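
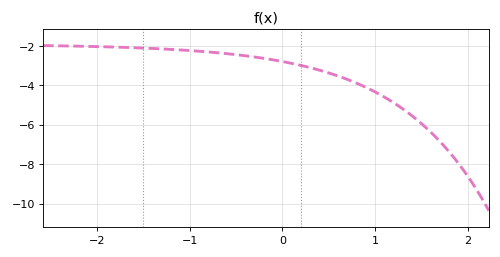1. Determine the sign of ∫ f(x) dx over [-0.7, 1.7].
negative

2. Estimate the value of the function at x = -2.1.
-2.02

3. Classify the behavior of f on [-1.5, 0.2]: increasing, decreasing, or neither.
decreasing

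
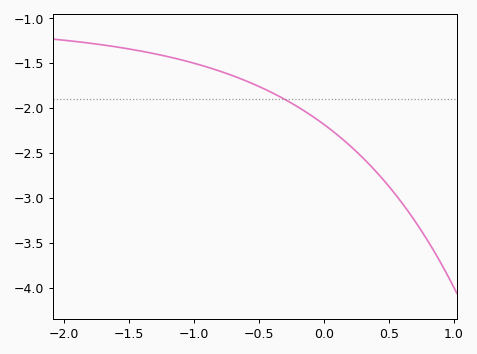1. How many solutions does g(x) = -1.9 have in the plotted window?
1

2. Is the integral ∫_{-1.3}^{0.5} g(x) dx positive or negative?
negative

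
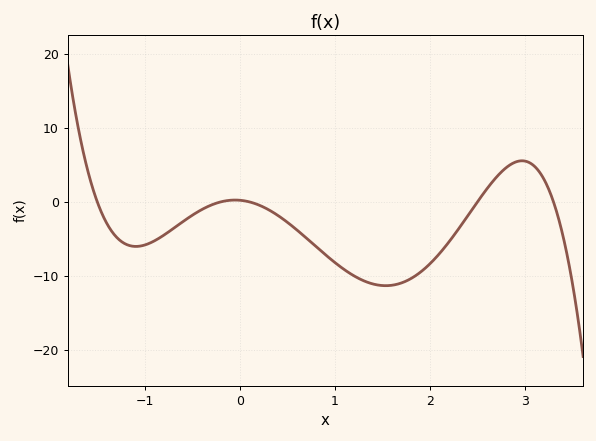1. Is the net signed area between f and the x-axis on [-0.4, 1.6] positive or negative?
negative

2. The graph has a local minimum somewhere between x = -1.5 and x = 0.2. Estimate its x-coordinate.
-1.09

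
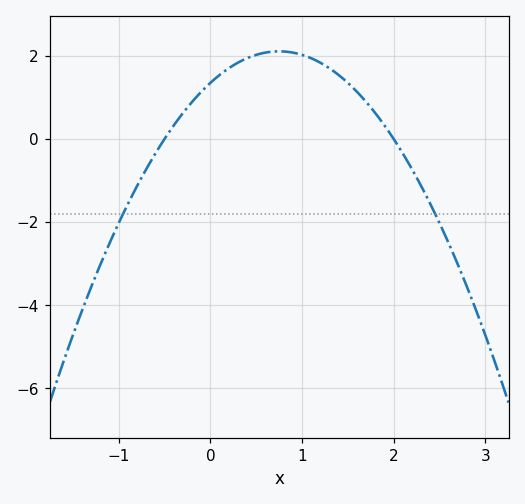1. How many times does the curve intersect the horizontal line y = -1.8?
2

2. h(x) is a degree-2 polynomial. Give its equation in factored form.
y = -1.35(x + 0.5)(x - 2)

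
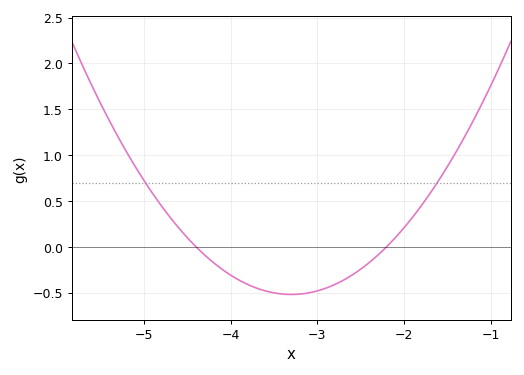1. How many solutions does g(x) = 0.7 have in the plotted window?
2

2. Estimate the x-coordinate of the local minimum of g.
-3.3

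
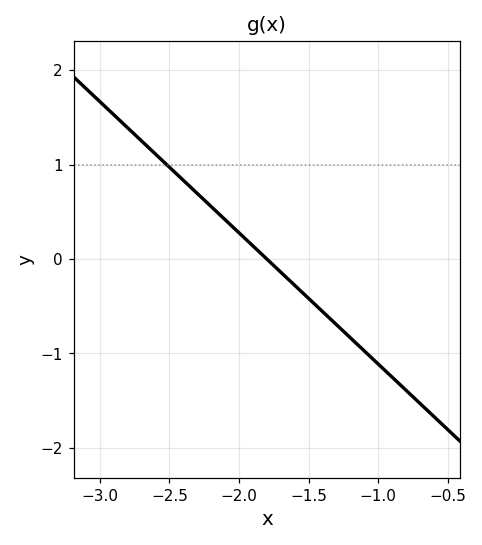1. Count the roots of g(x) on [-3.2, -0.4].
1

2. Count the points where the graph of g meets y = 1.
1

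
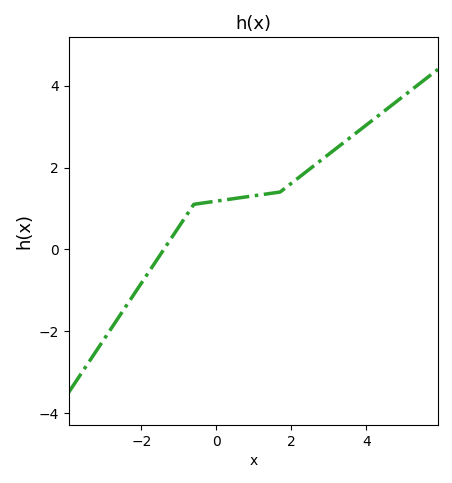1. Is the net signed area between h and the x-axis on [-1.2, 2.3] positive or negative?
positive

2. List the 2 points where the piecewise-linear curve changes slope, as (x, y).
(-0.6, 1.1); (1.7, 1.4)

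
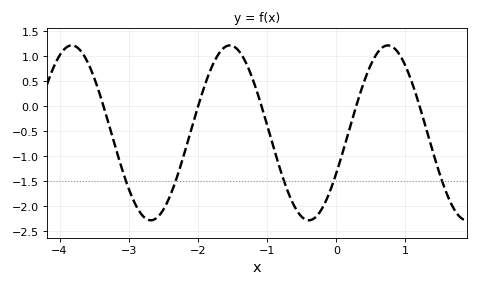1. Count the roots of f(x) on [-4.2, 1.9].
5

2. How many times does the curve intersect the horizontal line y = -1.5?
5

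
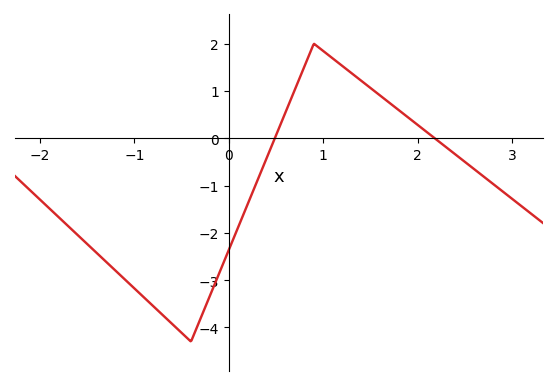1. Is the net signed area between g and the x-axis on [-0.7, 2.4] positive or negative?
negative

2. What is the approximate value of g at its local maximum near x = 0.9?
2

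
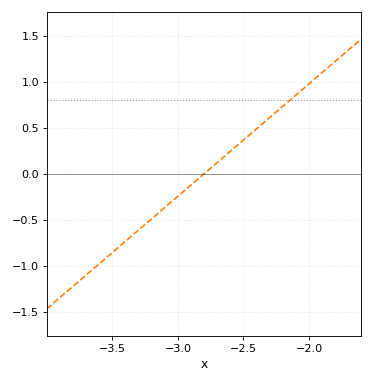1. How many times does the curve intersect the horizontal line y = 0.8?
1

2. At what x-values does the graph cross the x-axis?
-2.8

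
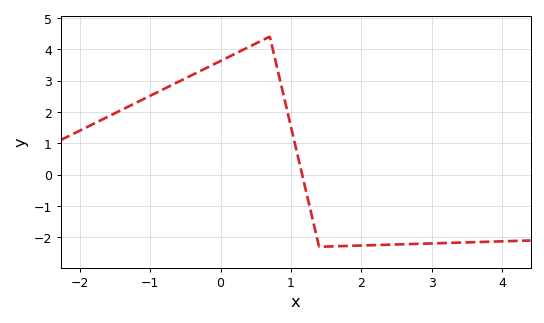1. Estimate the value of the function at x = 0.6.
4.29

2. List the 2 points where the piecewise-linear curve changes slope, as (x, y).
(0.7, 4.4); (1.4, -2.3)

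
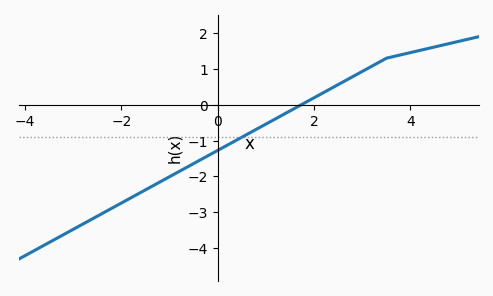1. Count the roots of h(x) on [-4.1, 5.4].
1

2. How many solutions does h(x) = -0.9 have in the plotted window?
1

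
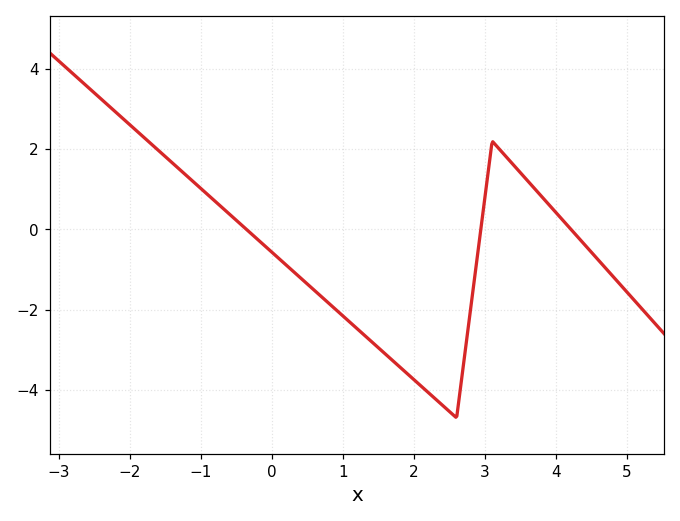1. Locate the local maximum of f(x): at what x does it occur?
3.1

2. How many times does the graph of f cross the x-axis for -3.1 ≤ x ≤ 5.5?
3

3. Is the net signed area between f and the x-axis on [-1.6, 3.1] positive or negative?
negative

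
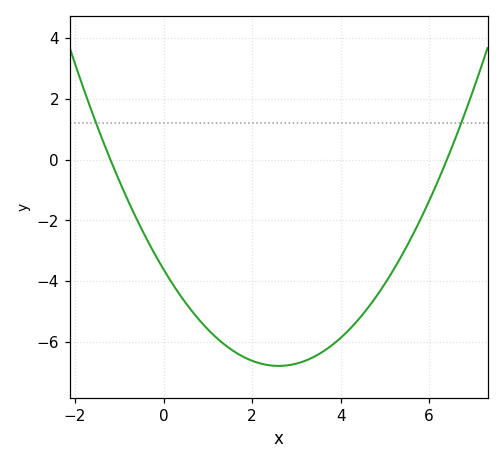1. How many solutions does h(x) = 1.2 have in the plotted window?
2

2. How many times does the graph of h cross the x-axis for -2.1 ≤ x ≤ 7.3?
2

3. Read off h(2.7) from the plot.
-6.8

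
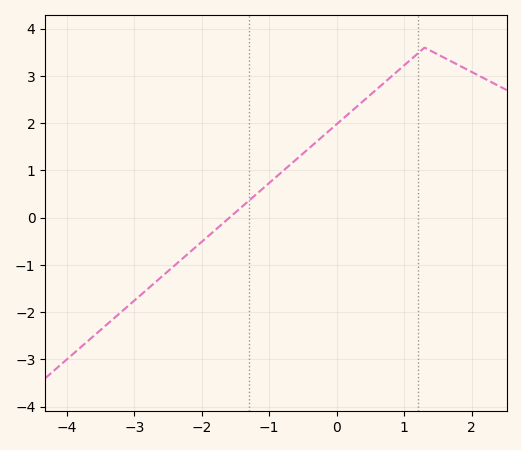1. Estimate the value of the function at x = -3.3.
-2.13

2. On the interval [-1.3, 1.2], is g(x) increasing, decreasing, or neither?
increasing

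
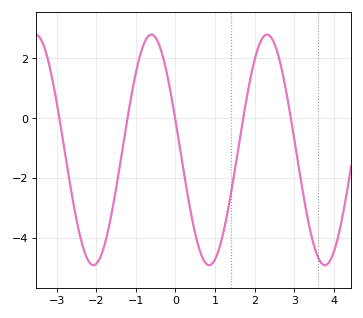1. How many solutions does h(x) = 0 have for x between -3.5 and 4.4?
5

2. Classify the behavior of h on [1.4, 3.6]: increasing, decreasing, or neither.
neither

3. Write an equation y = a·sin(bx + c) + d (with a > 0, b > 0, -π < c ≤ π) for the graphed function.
y = 3.86sin(2.15x + 2.88) - 1.06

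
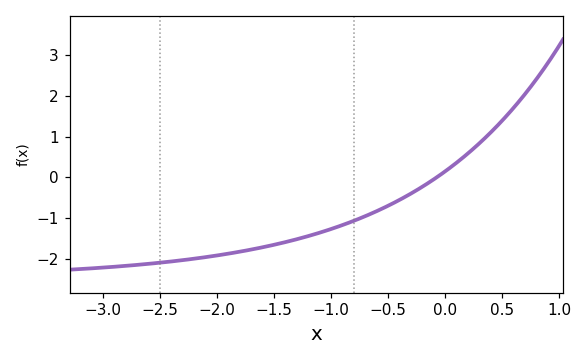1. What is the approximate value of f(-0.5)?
-0.7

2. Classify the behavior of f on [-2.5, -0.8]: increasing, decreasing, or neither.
increasing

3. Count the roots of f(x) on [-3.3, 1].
1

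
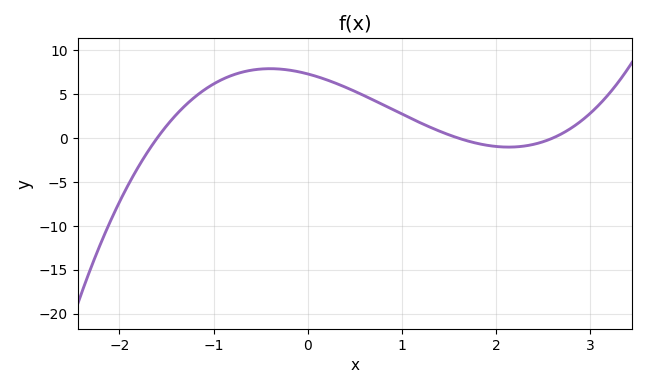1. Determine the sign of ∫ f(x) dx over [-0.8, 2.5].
positive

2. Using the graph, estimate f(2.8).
1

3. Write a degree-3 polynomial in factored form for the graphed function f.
y = 1.1(x + 1.6)(x - 1.6)(x - 2.6)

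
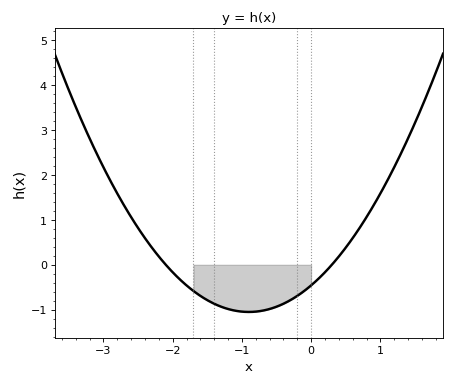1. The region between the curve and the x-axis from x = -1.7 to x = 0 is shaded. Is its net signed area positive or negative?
negative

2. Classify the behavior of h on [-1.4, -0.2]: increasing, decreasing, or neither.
neither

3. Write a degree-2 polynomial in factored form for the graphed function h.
y = 0.73(x + 2.1)(x - 0.3)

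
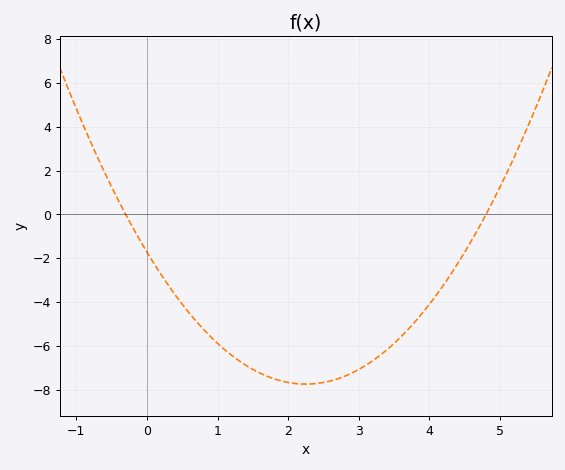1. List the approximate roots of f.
-0.3, 4.8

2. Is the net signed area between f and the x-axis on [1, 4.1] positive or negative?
negative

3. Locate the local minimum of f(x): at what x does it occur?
2.25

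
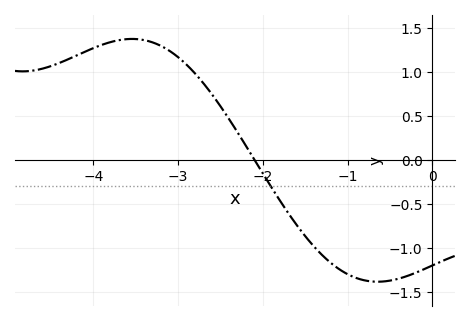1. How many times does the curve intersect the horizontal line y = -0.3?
1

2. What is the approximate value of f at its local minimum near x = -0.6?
-1.38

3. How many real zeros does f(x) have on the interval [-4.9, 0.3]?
1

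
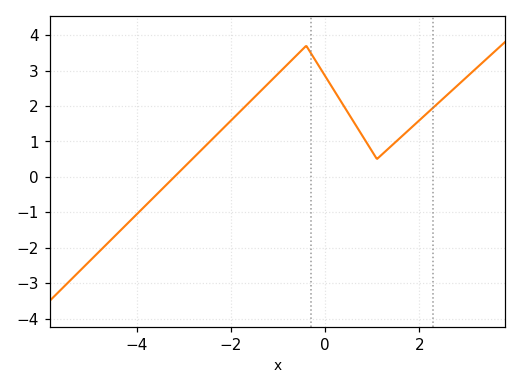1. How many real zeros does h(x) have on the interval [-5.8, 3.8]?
1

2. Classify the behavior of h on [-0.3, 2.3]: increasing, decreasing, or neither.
neither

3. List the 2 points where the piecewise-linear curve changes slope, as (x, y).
(-0.4, 3.7); (1.1, 0.5)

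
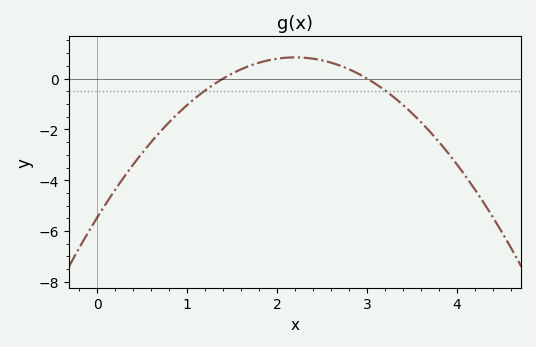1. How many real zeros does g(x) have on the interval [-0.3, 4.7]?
2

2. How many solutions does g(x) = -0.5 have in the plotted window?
2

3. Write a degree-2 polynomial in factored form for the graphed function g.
y = -1.3(x - 1.4)(x - 3)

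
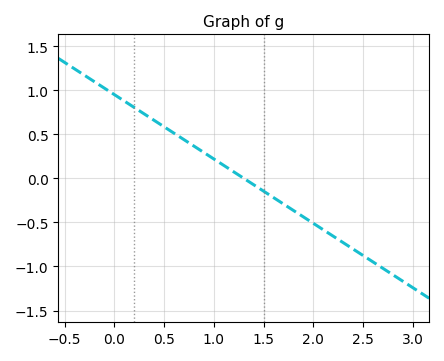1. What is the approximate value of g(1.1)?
0.146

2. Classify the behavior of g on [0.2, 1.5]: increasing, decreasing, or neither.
decreasing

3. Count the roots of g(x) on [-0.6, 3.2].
1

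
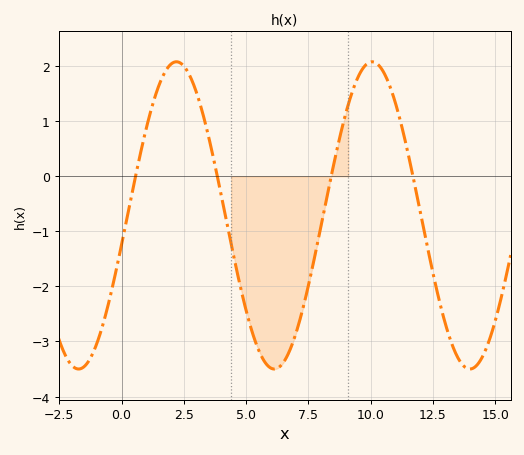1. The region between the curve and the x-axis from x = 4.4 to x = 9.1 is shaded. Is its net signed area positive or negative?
negative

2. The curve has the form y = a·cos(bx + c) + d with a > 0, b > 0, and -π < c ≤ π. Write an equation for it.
y = 2.79cos(0.8x - 1.8) - 0.71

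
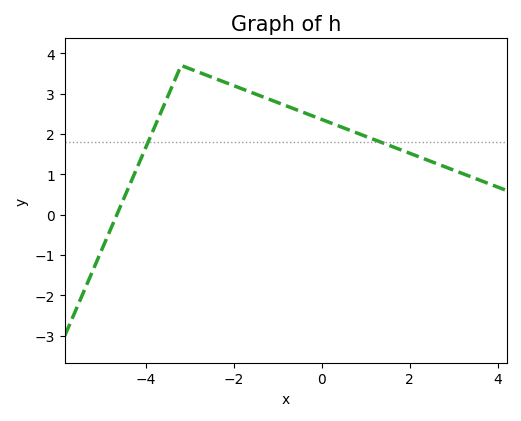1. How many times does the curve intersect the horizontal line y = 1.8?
2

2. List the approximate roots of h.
-4.6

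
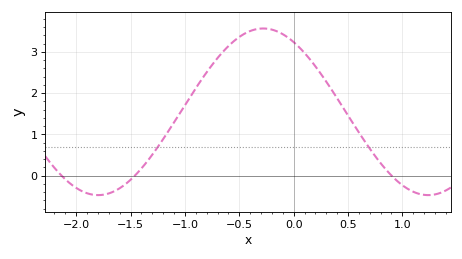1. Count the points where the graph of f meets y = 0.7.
2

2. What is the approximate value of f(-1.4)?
0.176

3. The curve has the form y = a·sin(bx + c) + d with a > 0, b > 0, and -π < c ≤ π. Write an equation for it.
y = 2.02sin(2.07x + 2.15) + 1.55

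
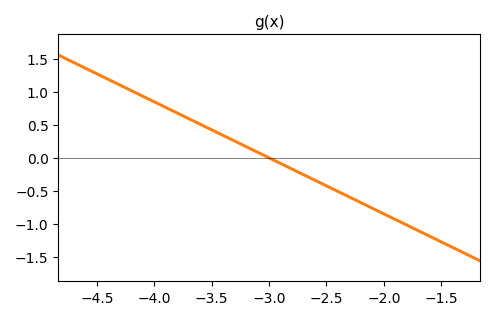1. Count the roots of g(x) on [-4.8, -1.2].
1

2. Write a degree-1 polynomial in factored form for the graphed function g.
y = -0.85(x + 3)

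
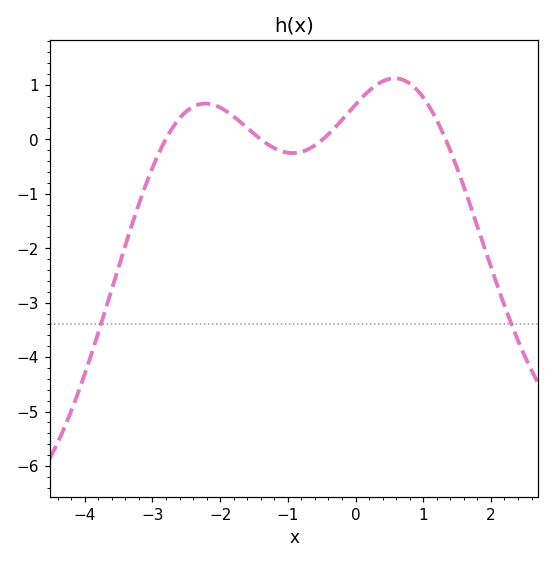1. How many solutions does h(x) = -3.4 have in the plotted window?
2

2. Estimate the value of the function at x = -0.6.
-0.1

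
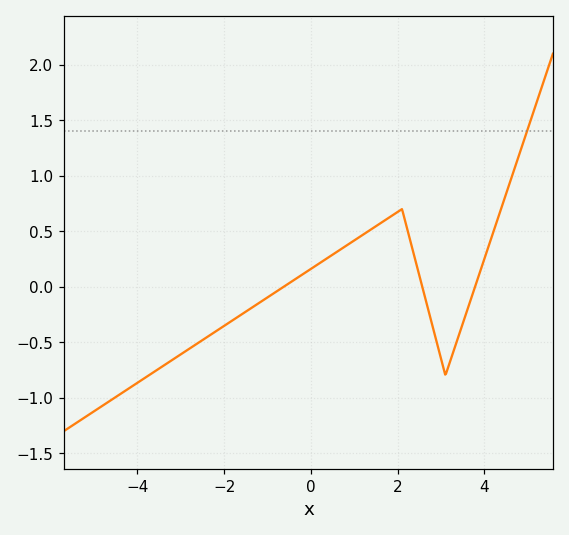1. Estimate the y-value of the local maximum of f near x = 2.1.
0.7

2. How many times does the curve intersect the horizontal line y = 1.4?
1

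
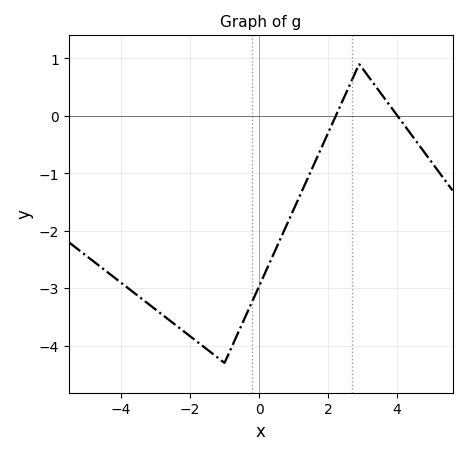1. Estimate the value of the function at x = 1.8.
-0.6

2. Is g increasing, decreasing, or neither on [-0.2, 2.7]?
increasing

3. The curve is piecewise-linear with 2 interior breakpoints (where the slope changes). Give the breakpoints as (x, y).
(-1, -4.3); (2.9, 0.9)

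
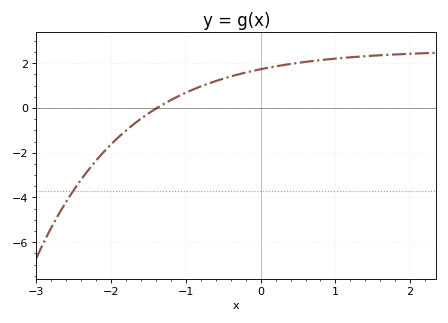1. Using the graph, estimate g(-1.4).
-0.029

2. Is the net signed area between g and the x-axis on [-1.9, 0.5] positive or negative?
positive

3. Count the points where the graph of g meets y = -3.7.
1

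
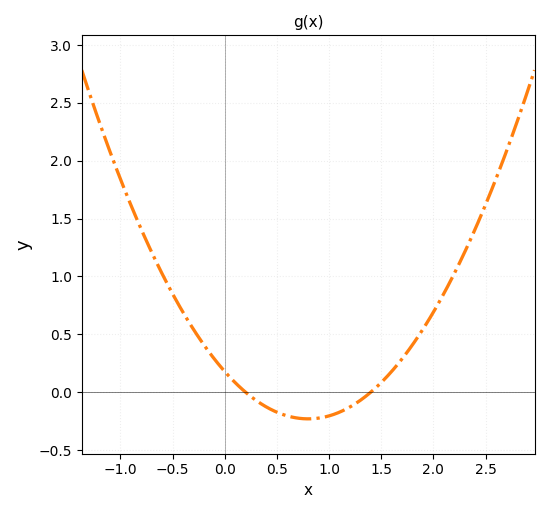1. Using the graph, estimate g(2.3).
1.2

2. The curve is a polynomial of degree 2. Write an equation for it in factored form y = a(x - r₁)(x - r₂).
y = 0.64(x - 0.2)(x - 1.4)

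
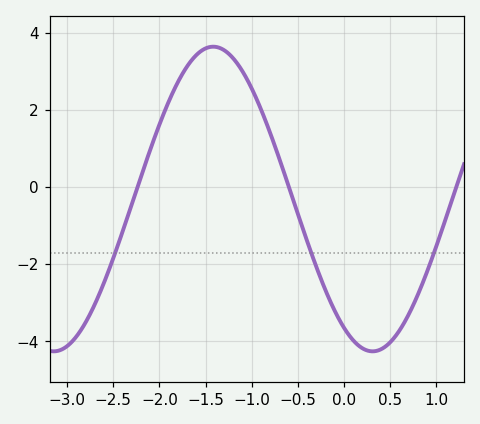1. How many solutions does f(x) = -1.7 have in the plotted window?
3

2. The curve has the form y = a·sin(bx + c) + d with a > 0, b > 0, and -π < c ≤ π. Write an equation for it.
y = 3.95sin(1.82x - 2.13) - 0.31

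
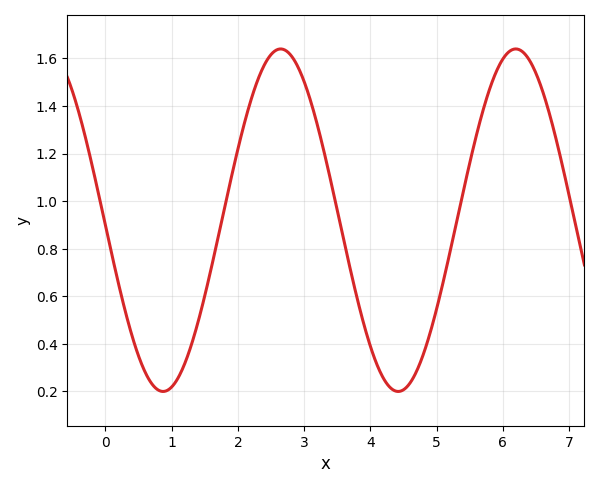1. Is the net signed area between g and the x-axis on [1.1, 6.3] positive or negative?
positive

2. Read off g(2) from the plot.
1.22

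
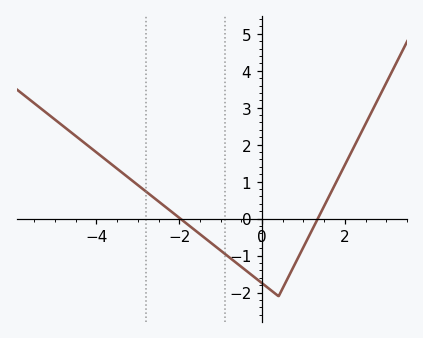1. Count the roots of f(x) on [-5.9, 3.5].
2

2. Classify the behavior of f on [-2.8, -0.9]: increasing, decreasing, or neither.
decreasing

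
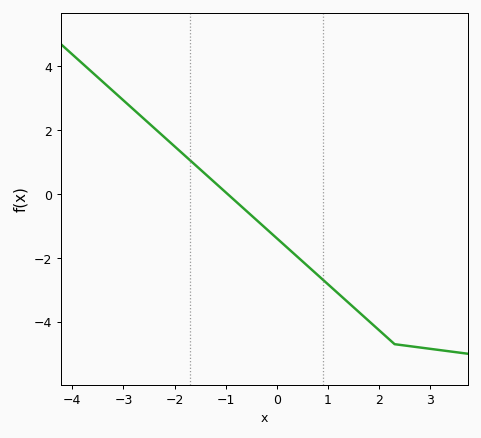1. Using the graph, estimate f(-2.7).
2.4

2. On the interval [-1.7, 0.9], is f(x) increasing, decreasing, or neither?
decreasing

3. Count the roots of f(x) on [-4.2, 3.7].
1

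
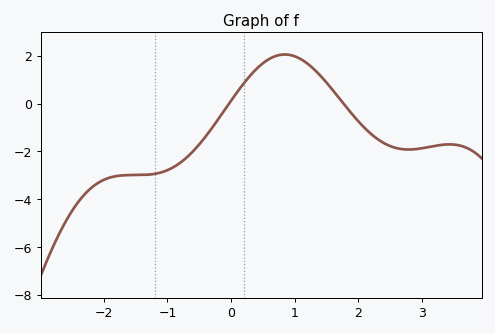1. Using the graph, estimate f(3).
-1.87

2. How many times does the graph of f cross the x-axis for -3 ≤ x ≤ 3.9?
2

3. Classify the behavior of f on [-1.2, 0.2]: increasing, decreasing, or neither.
increasing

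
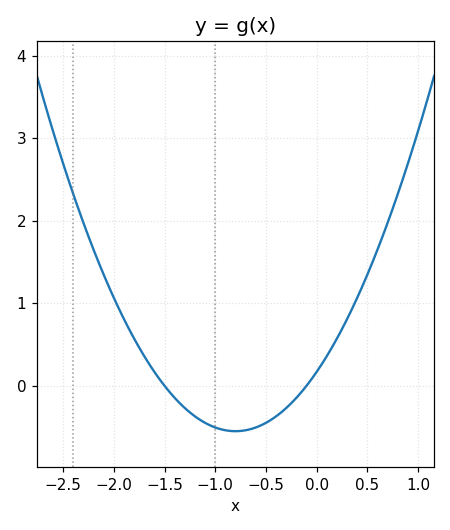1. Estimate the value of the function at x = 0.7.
2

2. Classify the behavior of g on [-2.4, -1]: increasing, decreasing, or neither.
decreasing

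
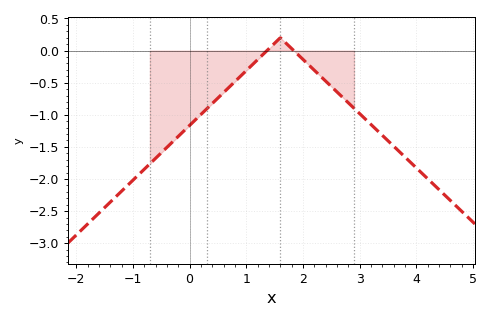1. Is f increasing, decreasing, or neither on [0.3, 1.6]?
increasing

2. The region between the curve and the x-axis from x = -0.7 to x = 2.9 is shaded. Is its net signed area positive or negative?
negative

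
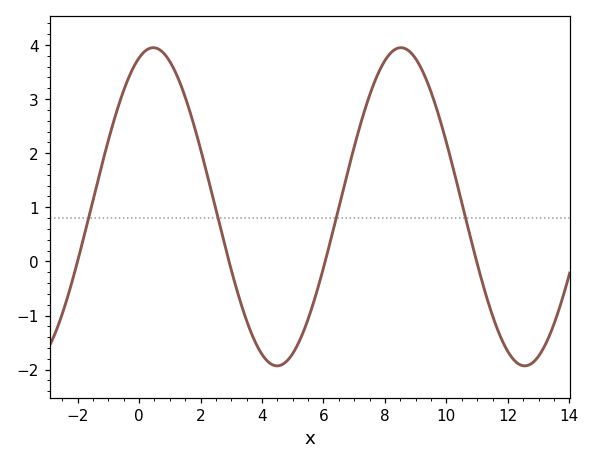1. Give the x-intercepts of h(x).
-2, 2.93, 6.06, 11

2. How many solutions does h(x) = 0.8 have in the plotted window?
4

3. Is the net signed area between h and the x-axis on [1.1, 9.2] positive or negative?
positive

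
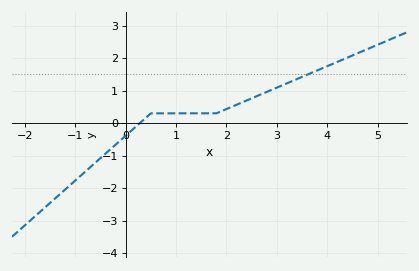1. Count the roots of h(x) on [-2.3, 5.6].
1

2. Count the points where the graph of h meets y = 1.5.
1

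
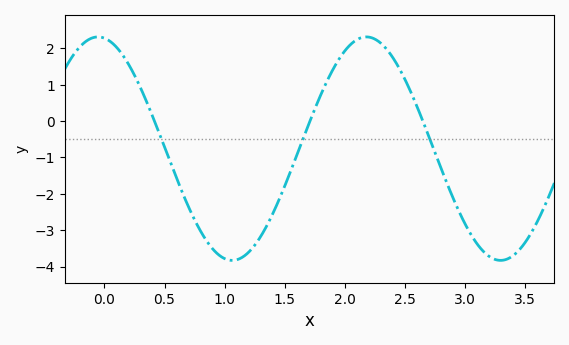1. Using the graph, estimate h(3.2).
-3.7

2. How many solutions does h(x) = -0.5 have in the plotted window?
3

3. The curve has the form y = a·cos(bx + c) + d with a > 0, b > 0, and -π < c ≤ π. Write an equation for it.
y = 3.07cos(2.8x + 0.15) - 0.76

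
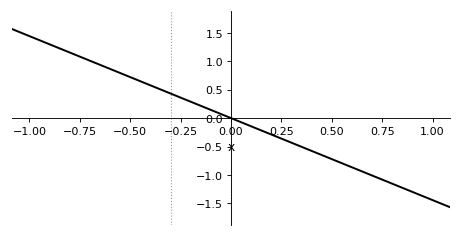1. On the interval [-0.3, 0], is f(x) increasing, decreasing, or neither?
decreasing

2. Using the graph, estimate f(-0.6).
0.864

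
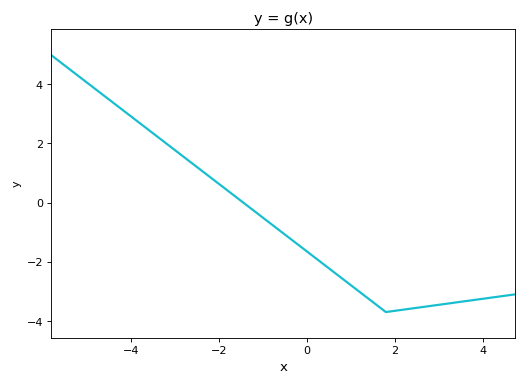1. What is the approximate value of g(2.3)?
-3.6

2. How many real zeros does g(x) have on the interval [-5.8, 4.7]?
1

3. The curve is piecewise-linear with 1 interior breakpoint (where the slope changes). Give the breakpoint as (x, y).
(1.8, -3.7)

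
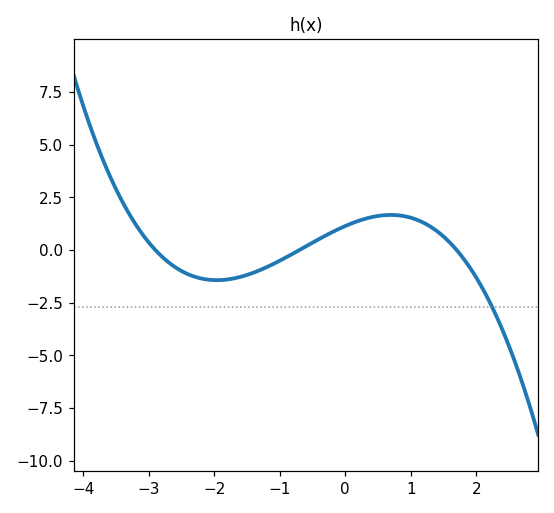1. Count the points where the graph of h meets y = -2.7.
1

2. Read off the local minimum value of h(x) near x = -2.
-1.4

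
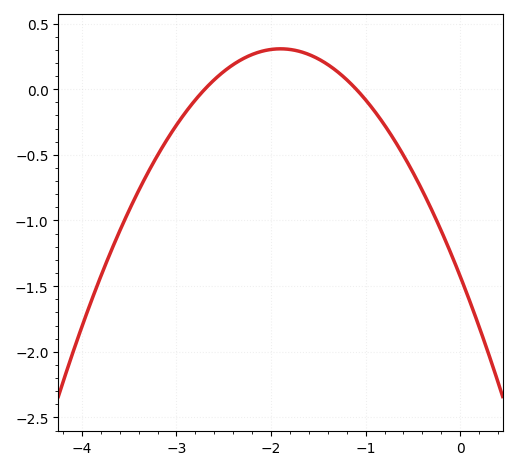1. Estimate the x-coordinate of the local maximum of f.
-1.9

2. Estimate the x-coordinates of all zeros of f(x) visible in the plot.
-2.7, -1.1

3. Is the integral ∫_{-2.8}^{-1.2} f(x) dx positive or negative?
positive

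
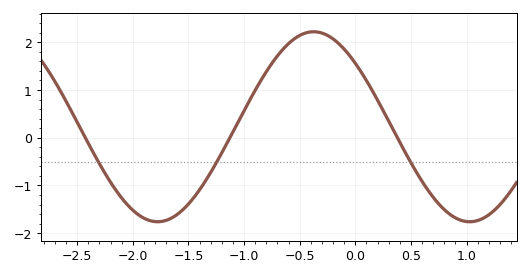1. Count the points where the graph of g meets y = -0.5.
3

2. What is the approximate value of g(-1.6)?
-1.6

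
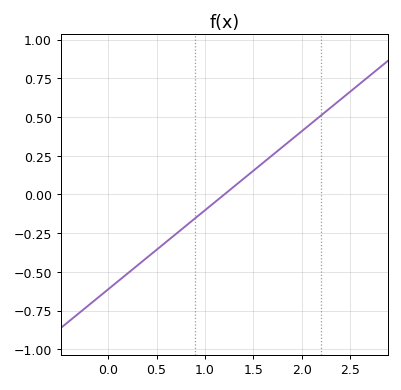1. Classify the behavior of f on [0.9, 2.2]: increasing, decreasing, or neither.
increasing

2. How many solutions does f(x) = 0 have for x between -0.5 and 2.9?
1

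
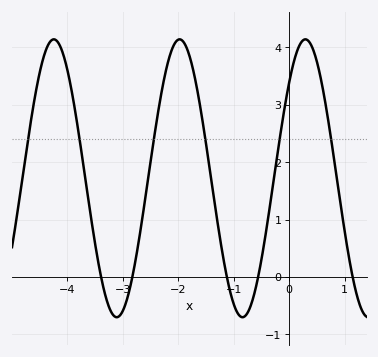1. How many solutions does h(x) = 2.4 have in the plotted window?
6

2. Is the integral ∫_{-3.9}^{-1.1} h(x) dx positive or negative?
positive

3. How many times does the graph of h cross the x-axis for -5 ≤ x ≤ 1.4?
5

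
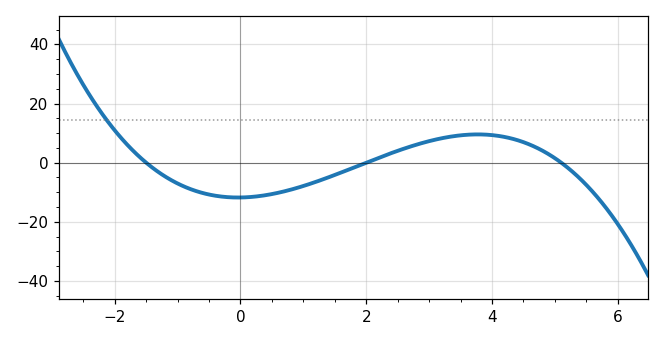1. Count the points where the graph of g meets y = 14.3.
1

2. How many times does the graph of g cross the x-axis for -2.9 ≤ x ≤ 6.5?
3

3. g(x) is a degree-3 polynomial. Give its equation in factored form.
y = -0.77(x + 1.5)(x - 2)(x - 5.1)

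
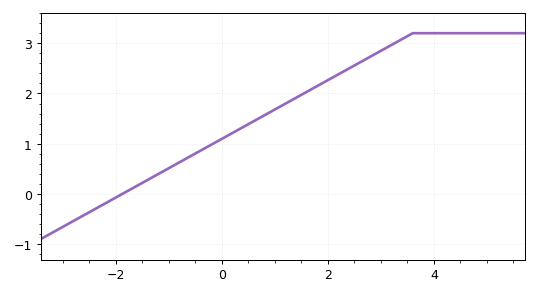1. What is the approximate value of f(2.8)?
2.7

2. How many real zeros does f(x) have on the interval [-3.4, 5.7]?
1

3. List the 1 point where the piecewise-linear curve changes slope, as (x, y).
(3.6, 3.2)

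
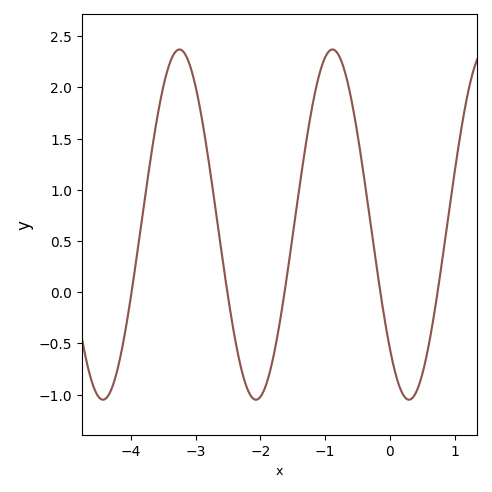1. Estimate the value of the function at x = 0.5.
-0.8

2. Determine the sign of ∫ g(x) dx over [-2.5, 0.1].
positive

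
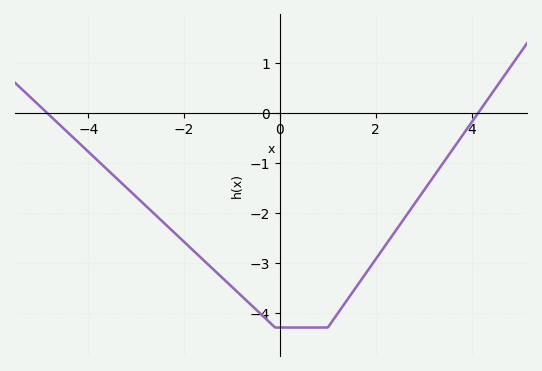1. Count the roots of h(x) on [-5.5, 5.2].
2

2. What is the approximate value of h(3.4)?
-1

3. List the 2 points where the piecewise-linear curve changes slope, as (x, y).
(-0.1, -4.3); (1, -4.3)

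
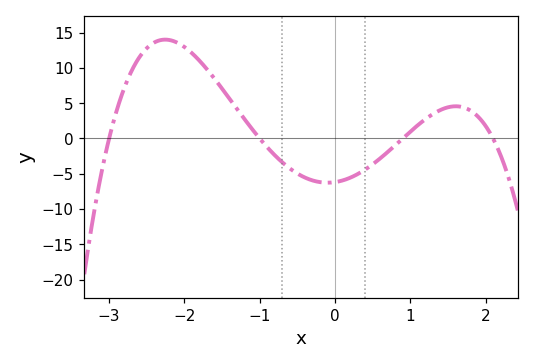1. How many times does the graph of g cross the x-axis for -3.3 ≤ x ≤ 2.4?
4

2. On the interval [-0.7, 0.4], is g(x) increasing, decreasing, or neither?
neither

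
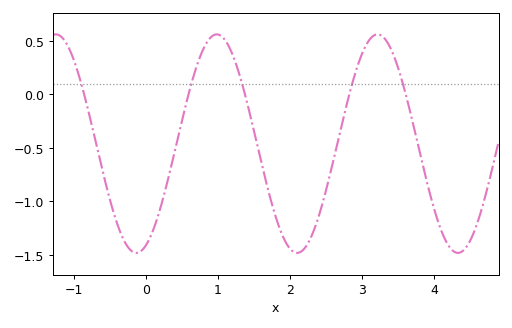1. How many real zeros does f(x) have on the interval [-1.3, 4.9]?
5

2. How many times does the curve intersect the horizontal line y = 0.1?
5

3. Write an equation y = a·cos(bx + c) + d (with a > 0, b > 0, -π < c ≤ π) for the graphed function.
y = 1.02cos(2.8x - 2.8) - 0.46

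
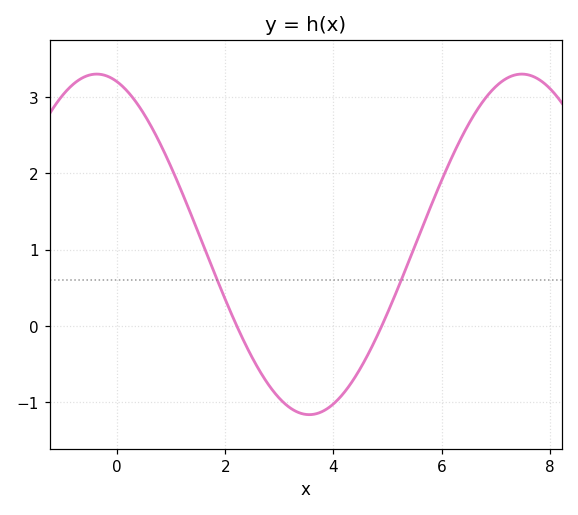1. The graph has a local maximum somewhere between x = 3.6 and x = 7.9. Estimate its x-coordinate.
7.48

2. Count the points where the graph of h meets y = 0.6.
2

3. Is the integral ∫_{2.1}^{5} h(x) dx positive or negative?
negative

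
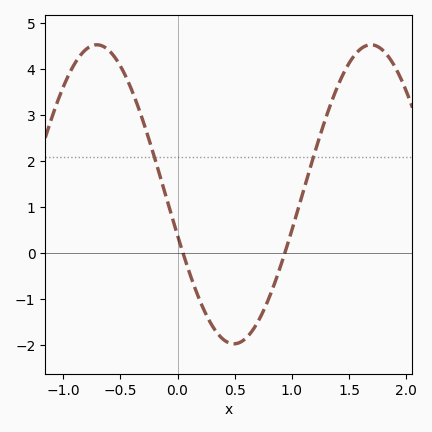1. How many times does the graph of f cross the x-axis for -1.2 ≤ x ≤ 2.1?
2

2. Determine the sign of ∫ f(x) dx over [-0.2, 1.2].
negative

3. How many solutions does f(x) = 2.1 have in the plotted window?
2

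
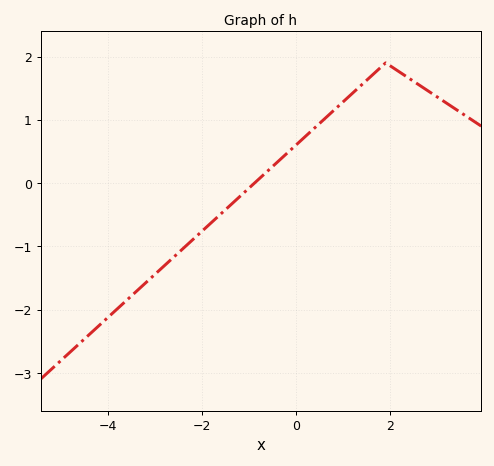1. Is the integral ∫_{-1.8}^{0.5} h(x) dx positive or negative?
positive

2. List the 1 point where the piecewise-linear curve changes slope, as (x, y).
(1.9, 1.9)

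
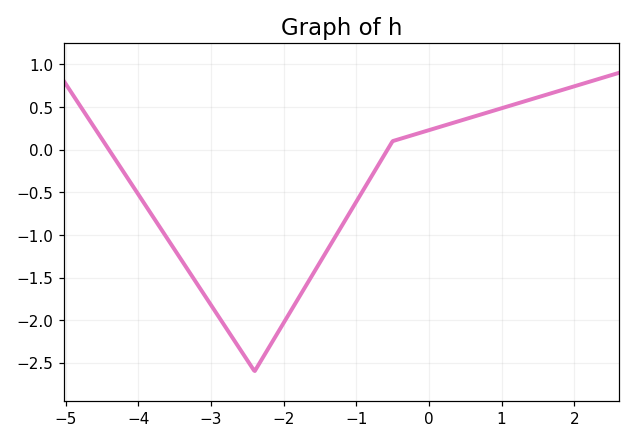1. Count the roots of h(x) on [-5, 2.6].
2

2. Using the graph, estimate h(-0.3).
0.151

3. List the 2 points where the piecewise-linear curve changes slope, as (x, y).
(-2.4, -2.6); (-0.5, 0.1)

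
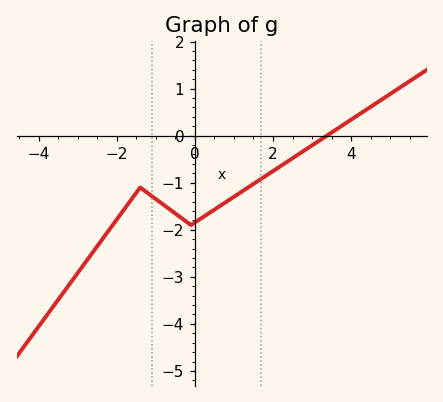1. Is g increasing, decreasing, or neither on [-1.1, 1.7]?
neither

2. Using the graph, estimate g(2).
-0.752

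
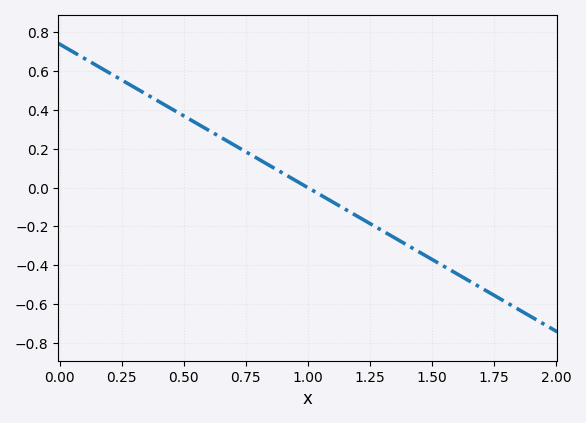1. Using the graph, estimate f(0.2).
0.592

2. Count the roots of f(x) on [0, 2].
1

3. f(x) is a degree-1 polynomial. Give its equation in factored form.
y = -0.74(x - 1)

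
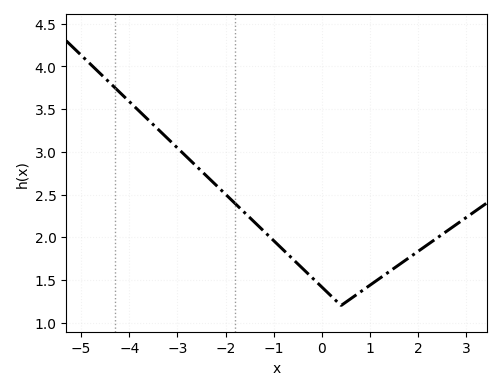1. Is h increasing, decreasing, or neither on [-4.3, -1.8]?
decreasing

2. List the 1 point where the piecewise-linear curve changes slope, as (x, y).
(0.4, 1.2)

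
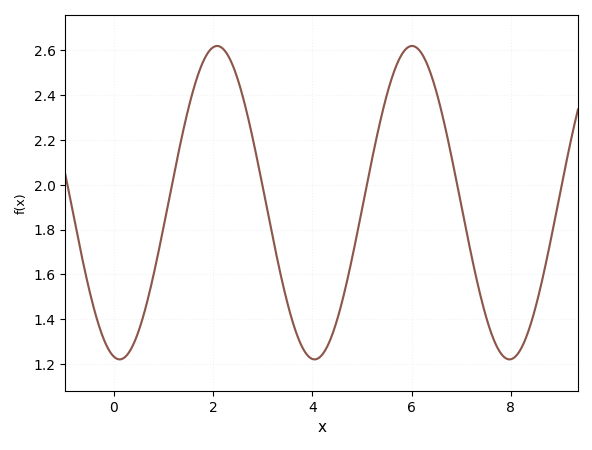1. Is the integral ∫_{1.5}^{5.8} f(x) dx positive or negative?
positive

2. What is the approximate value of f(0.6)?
1.42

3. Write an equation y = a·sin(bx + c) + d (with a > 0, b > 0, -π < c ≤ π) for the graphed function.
y = 0.7sin(1.6x - 1.76) + 1.92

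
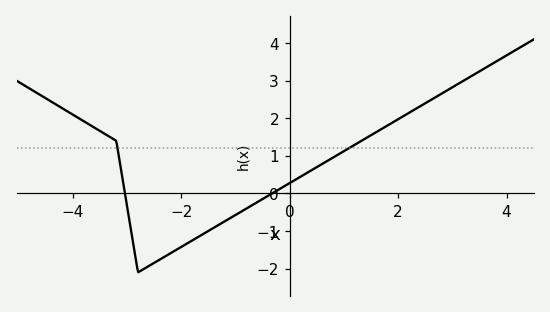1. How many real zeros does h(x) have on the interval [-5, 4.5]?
2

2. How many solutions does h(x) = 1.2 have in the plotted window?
2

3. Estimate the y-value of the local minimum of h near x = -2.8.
-2.1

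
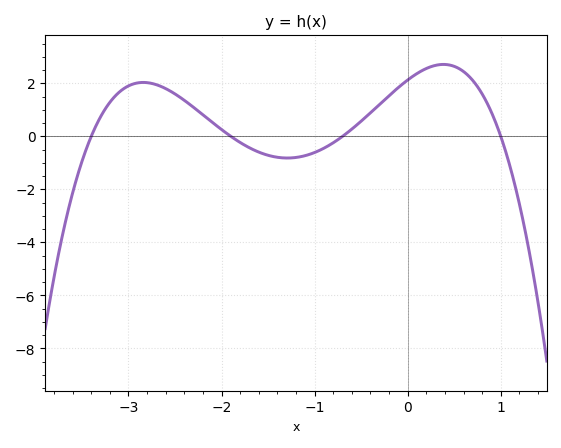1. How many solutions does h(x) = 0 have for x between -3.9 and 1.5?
4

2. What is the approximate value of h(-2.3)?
1.09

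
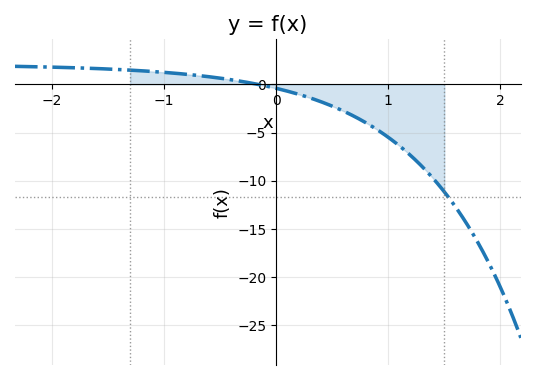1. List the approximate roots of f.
-0.163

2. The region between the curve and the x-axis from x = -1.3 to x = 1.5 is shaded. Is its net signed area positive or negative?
negative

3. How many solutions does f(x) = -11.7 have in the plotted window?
1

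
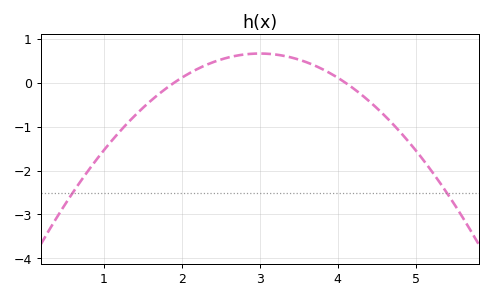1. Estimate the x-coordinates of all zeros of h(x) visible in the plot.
1.9, 4.1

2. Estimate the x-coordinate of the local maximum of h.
3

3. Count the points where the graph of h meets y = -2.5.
2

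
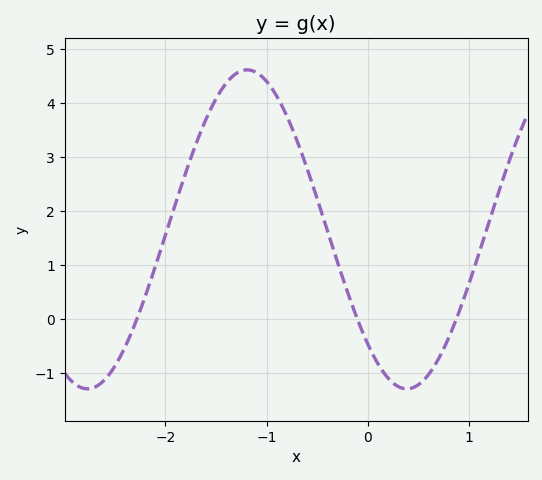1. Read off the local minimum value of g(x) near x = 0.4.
-1.3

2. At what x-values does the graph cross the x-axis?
-2.3, -0.1, 0.9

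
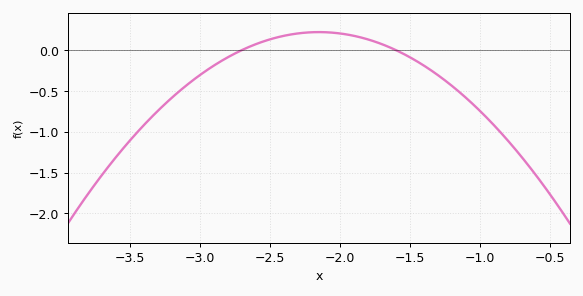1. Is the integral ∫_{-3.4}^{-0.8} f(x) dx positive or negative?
negative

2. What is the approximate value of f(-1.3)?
-0.307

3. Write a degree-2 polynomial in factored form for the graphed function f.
y = -0.73(x + 2.7)(x + 1.6)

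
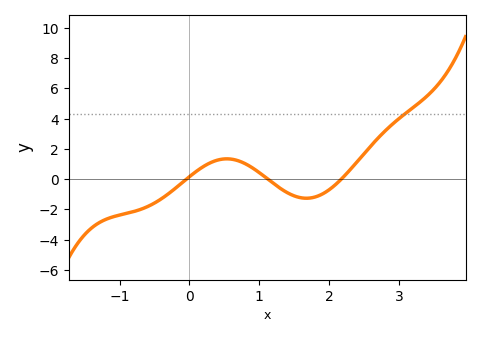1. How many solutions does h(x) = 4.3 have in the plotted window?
1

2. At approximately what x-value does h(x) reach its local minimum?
1.7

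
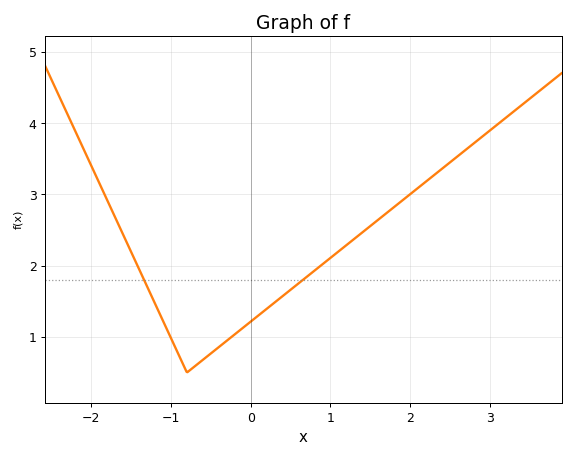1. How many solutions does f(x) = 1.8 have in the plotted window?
2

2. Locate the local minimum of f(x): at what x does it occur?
-0.8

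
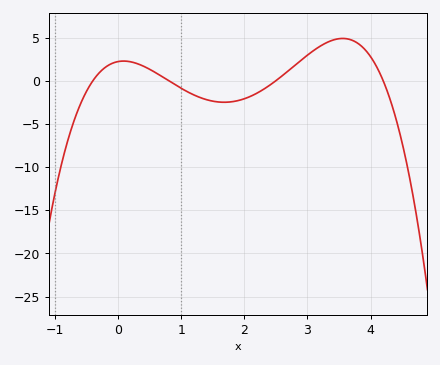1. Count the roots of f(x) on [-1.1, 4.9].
4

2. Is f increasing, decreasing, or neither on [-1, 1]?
neither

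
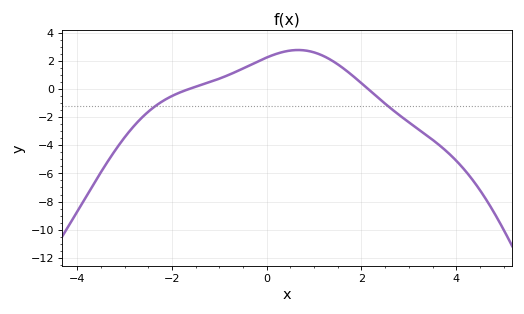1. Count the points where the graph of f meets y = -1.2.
2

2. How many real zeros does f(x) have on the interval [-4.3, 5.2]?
2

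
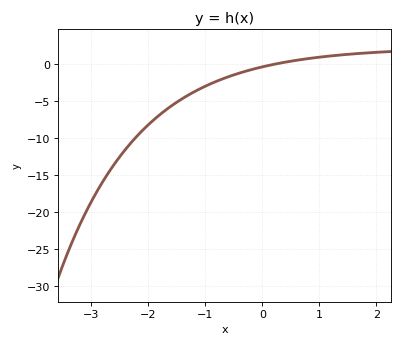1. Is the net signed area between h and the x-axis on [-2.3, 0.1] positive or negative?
negative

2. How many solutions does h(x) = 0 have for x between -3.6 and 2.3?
1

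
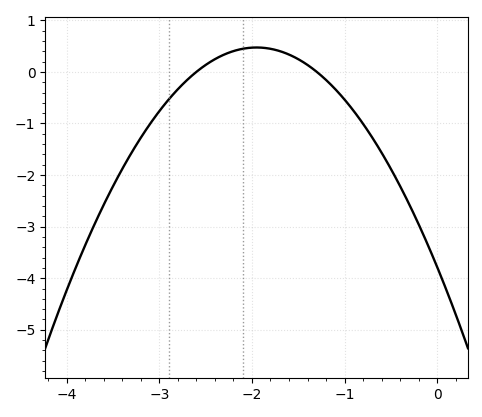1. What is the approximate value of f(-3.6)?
-2.58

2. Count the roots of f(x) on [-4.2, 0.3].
2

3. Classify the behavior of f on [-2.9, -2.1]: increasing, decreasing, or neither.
increasing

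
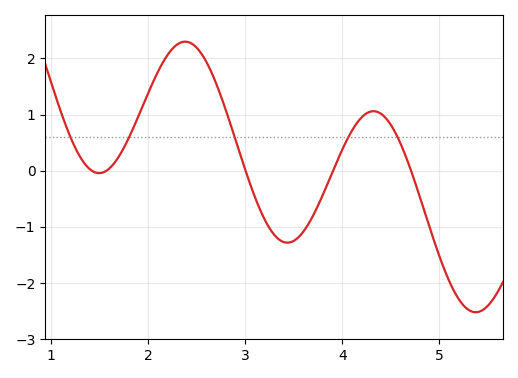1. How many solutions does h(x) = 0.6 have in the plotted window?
5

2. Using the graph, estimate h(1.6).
0.035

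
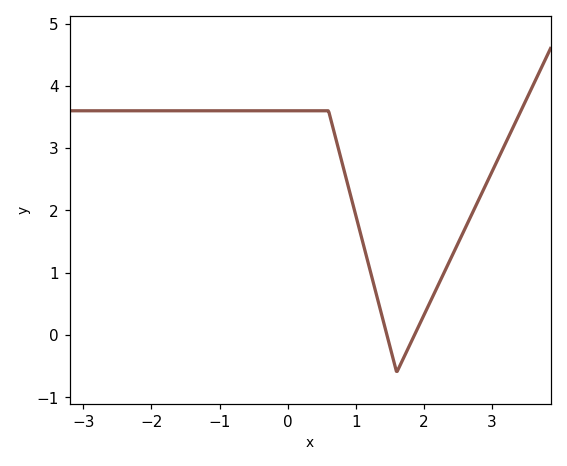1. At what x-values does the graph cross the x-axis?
1.46, 1.86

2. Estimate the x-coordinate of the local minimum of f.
1.6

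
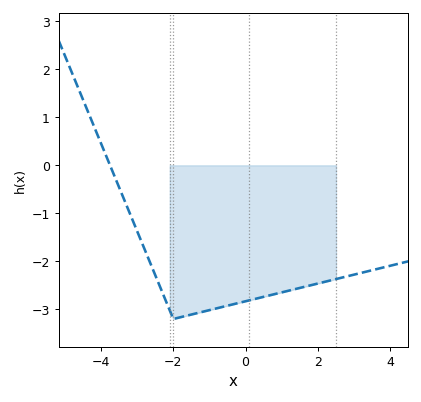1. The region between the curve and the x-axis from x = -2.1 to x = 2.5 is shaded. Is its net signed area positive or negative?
negative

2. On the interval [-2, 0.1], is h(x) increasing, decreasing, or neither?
increasing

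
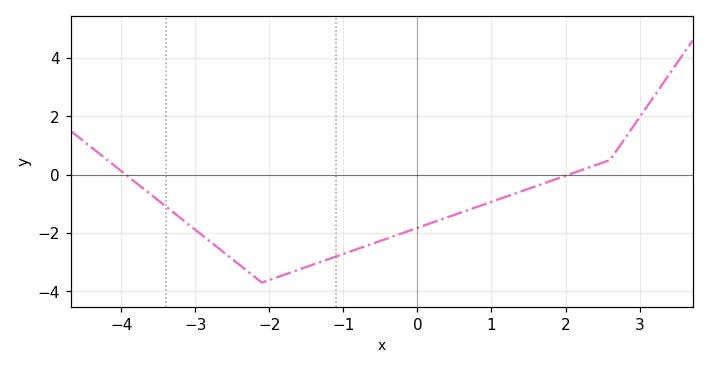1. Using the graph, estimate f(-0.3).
-2.09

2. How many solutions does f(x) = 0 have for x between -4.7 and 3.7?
2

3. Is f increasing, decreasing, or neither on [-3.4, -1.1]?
neither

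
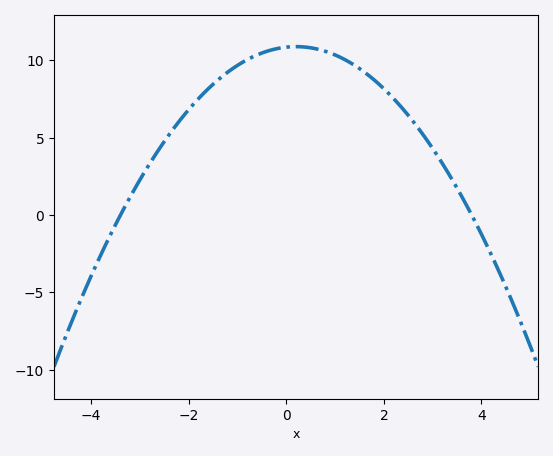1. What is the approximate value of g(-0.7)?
10.2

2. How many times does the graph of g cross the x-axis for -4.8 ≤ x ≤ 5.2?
2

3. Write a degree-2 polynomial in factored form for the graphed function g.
y = -0.84(x + 3.4)(x - 3.8)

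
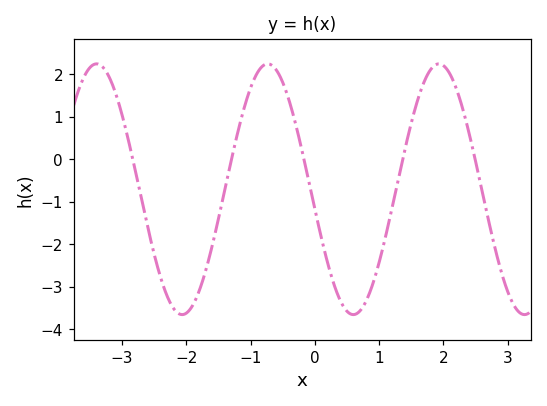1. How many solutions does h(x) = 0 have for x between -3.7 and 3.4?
5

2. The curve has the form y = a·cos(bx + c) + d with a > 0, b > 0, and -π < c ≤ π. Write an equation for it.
y = 2.95cos(2.36x + 1.73) - 0.71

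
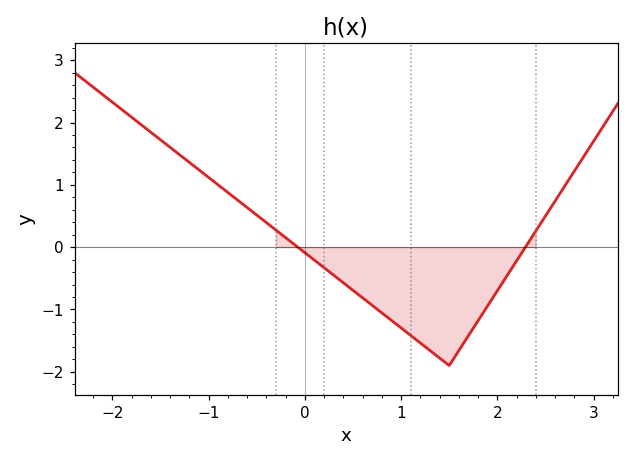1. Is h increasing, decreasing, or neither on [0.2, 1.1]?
decreasing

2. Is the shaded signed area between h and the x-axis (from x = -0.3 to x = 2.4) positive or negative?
negative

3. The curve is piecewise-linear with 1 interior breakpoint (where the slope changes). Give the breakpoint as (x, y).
(1.5, -1.9)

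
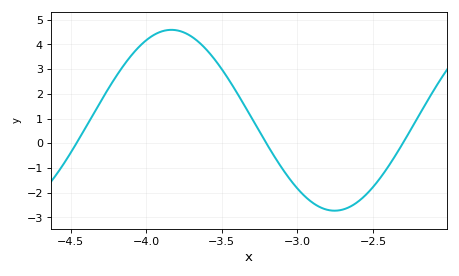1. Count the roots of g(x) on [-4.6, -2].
3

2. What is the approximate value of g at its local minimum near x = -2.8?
-2.73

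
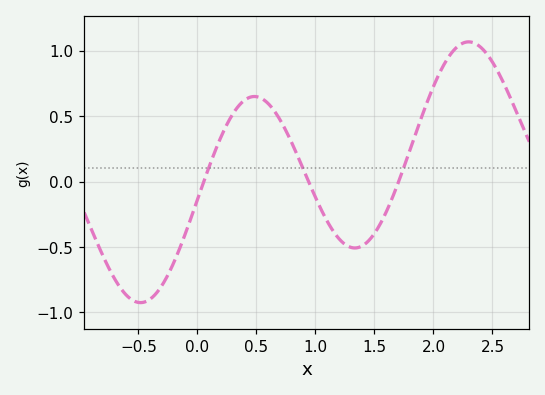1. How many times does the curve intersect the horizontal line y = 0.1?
3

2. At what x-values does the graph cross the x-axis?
0.054, 0.941, 1.71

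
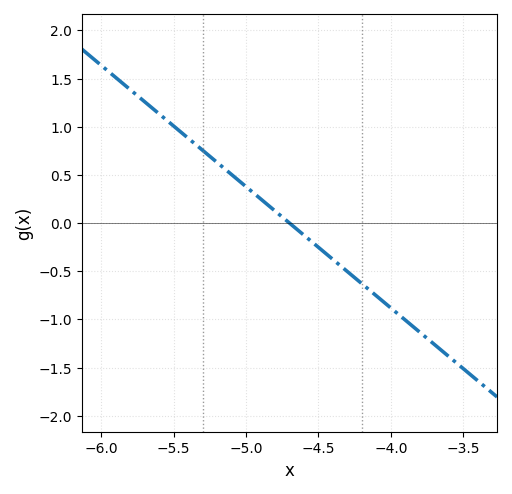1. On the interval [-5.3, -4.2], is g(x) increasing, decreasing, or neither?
decreasing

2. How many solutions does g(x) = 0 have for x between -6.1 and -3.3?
1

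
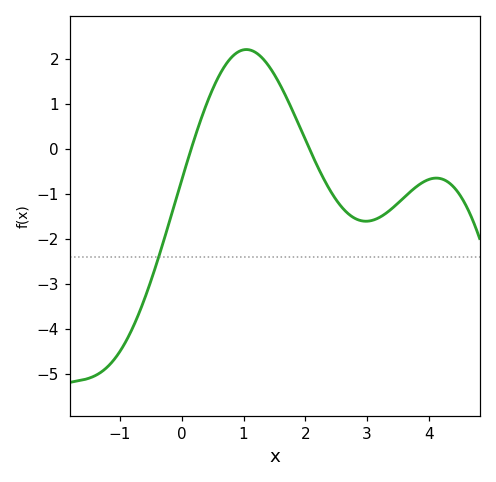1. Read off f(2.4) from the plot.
-0.9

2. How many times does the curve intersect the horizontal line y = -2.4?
1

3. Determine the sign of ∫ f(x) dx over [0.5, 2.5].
positive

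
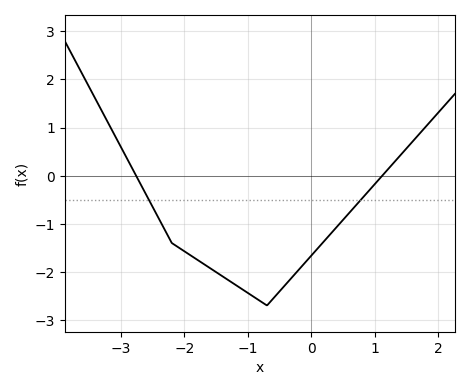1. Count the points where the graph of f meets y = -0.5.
2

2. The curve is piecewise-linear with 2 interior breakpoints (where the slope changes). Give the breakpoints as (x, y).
(-2.2, -1.4); (-0.7, -2.7)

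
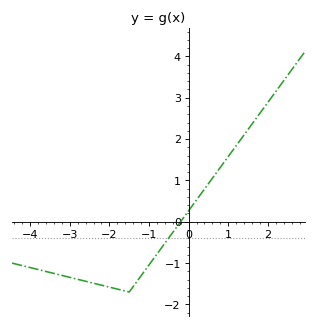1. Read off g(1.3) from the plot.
1.97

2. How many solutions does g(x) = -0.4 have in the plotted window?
1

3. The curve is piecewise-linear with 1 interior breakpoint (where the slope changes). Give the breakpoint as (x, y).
(-1.5, -1.7)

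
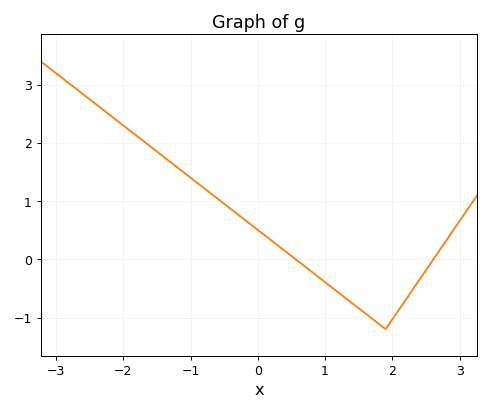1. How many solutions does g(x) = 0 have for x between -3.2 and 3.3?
2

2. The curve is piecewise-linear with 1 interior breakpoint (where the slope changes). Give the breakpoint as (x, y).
(1.9, -1.2)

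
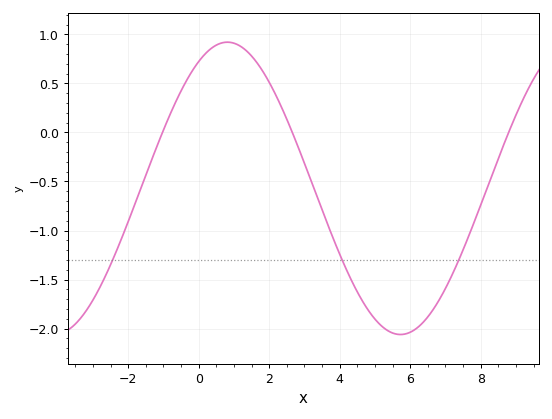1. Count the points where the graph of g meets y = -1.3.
3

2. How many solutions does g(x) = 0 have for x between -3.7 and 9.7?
3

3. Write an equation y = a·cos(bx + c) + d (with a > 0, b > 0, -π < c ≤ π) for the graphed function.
y = 1.49cos(0.64x - 0.522) - 0.57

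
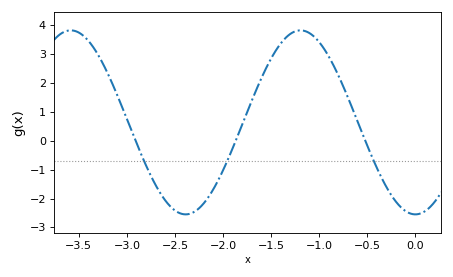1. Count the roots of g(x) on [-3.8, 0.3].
3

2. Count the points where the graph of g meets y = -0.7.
3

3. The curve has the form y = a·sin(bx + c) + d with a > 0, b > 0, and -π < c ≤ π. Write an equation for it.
y = 3.19sin(2.63x - 1.57) + 0.64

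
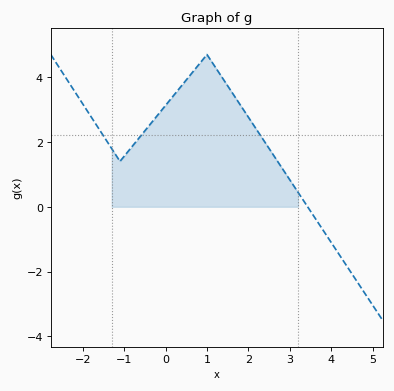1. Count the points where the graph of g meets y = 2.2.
3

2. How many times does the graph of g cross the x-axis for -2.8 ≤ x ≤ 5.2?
1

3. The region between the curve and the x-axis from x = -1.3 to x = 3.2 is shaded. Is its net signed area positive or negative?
positive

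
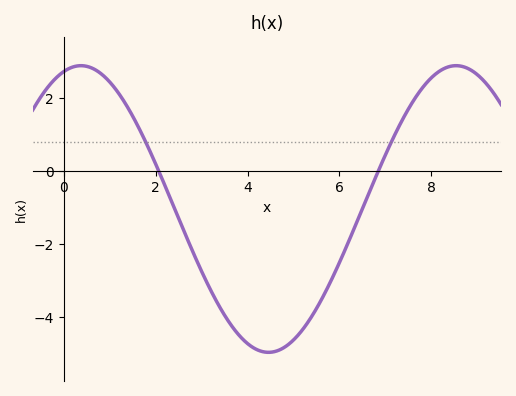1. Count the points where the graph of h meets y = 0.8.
2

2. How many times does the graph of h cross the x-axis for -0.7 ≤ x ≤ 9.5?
2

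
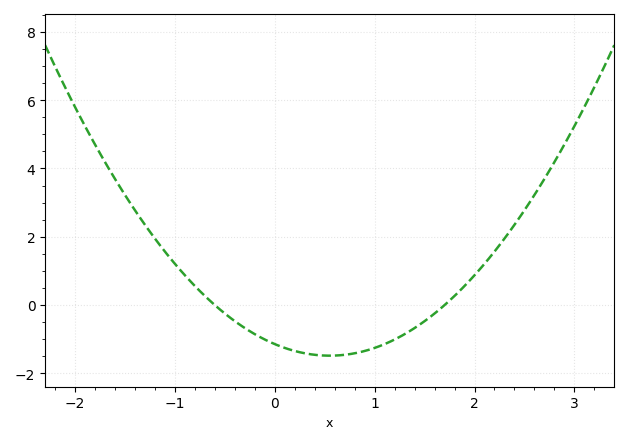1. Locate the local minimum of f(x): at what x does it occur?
0.55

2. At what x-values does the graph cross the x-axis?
-0.6, 1.7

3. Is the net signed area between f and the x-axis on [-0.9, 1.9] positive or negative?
negative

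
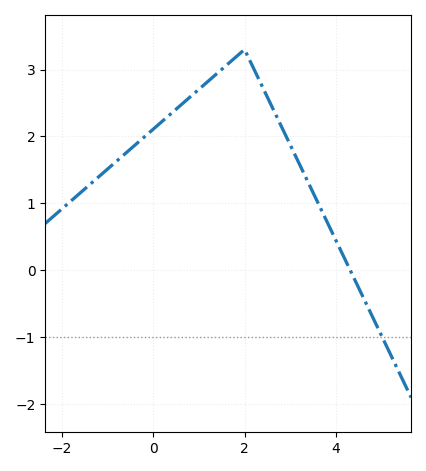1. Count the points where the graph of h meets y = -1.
1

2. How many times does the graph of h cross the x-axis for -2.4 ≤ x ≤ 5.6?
1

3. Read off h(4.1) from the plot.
0.304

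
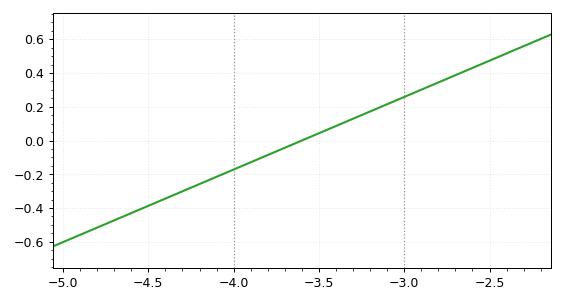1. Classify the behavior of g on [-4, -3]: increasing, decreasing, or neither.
increasing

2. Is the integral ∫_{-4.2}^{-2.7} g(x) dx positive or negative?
positive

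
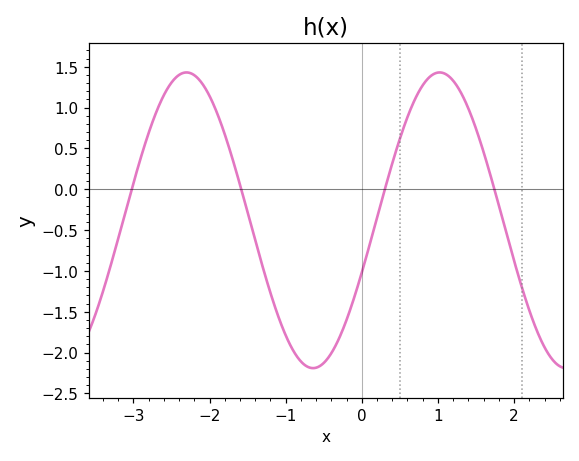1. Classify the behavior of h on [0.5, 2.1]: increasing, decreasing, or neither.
neither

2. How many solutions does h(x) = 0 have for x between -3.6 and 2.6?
4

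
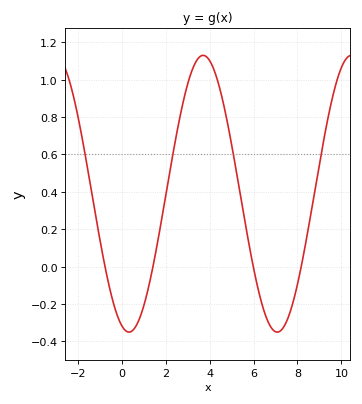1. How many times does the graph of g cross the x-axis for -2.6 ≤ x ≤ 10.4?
4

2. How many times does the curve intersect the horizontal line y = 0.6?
4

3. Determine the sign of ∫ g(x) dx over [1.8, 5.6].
positive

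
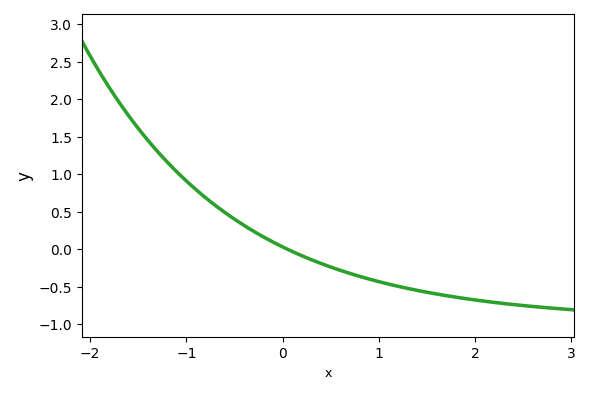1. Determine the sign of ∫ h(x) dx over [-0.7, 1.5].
negative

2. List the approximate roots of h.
0.049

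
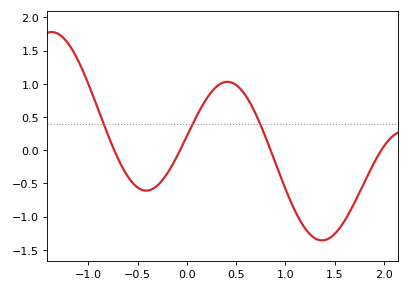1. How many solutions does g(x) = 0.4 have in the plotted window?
3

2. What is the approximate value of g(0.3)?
0.954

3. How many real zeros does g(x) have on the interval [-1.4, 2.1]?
4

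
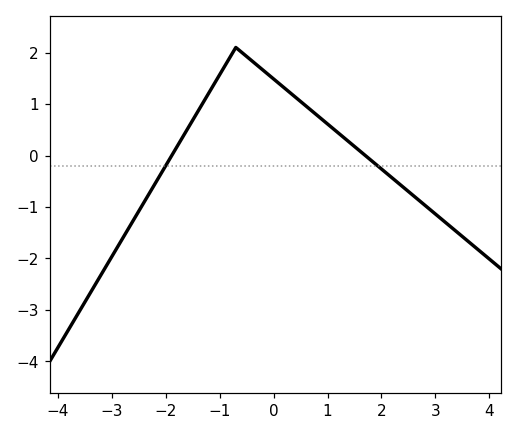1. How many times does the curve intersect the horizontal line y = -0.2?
2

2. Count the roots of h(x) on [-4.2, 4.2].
2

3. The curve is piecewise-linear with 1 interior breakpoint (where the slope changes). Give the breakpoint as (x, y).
(-0.7, 2.1)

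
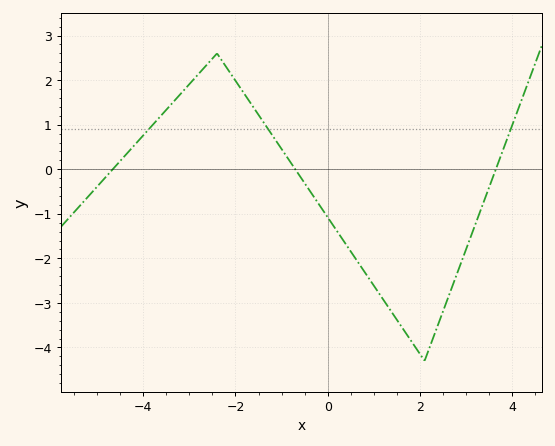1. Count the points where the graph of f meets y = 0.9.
3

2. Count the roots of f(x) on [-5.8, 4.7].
3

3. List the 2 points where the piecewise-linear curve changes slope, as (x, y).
(-2.4, 2.6); (2.1, -4.3)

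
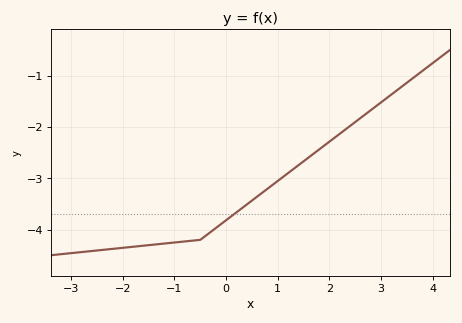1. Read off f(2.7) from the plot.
-1.75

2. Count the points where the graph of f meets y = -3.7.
1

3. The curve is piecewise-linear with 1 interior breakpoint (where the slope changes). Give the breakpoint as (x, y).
(-0.5, -4.2)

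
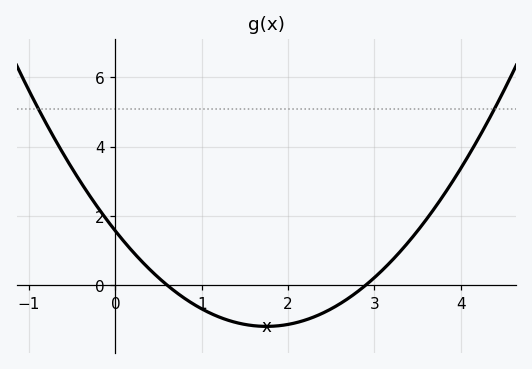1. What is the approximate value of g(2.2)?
-1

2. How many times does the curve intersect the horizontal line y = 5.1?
2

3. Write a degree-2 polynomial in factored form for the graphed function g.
y = 0.9(x - 0.6)(x - 2.9)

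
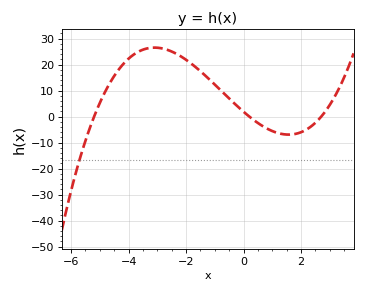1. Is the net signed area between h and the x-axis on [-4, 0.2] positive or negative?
positive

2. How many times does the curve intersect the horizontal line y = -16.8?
1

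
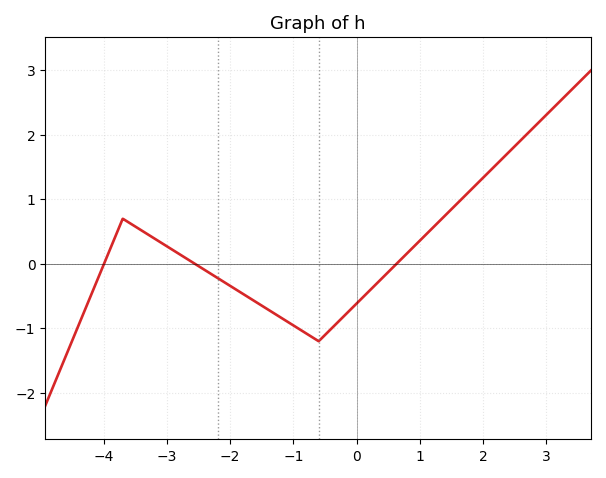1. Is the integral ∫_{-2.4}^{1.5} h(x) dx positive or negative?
negative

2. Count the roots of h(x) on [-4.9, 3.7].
3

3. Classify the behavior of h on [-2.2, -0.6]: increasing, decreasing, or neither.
decreasing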